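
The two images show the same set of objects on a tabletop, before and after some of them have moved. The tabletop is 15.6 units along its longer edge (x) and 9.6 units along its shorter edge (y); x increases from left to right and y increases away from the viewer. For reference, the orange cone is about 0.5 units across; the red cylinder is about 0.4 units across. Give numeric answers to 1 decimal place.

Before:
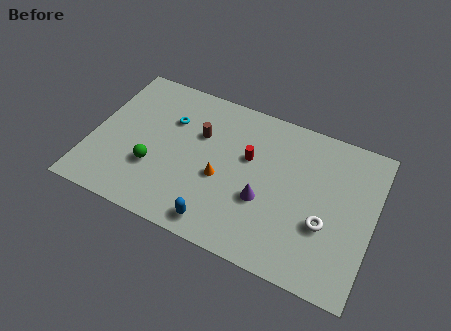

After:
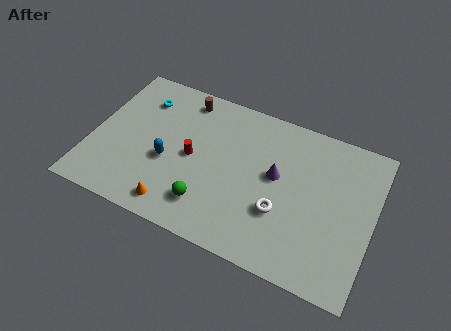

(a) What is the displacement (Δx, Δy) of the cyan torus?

(-1.7, 0.8)

From the two frames, the cyan torus sits at roughly (4.1, 6.6) before and (2.4, 7.4) after.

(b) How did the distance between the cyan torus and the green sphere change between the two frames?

+3.5

The distance was about 3.4 in the first image and 6.9 in the second, so they moved 3.5 units further apart.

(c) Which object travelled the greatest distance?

the blue capsule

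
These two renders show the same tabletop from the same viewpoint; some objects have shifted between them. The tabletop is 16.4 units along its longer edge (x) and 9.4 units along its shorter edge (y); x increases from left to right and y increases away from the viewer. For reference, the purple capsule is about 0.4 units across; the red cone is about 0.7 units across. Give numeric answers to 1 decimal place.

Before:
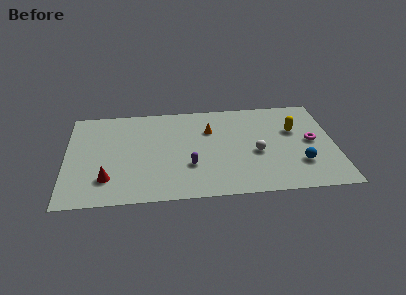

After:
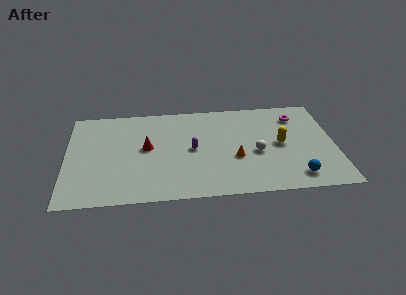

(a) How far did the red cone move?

3.7

The red cone was near (2.5, 2.3) before and (4.9, 5.1) after, so it travelled √(2.4² + 2.8²) ≈ 3.7 units.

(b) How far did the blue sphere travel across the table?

1.2

The blue sphere was near (14.2, 2.7) before and (13.9, 1.5) after, so it travelled √(0.3² + 1.2²) ≈ 1.2 units.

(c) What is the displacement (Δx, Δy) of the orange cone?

(1.5, -2.9)

From the two frames, the orange cone sits at roughly (8.8, 6.5) before and (10.3, 3.6) after.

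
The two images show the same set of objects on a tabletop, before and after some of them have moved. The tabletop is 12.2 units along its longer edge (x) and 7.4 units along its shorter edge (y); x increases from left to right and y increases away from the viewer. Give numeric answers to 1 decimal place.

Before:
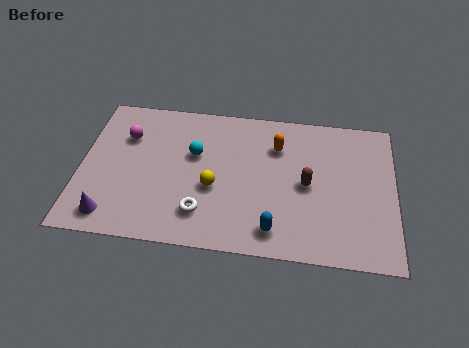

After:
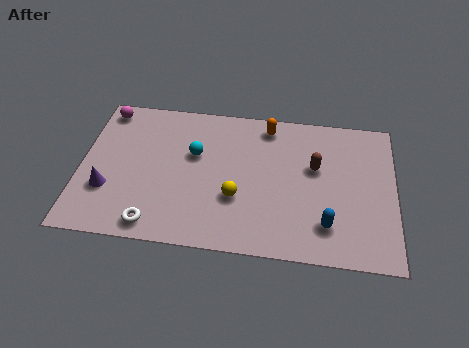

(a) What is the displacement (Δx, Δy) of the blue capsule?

(2.0, 0.5)

The blue capsule started near (7.6, 1.2) and ended near (9.6, 1.7).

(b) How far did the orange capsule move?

1.1

The orange capsule moved from about (7.6, 5.4) to (7.2, 6.4), a distance of √(0.4² + 1.0²) ≈ 1.1.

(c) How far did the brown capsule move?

0.9

The brown capsule moved from about (8.8, 3.6) to (9.1, 4.5), a distance of √(0.3² + 0.9²) ≈ 0.9.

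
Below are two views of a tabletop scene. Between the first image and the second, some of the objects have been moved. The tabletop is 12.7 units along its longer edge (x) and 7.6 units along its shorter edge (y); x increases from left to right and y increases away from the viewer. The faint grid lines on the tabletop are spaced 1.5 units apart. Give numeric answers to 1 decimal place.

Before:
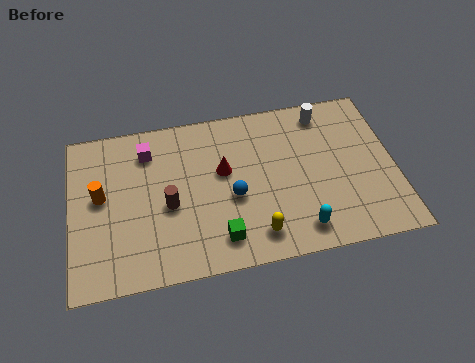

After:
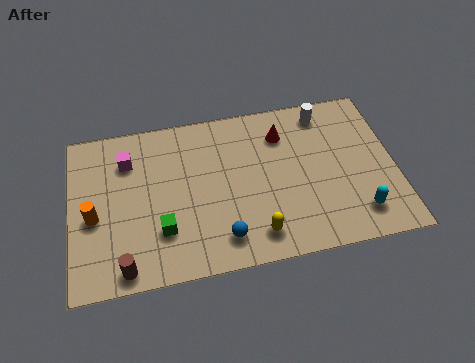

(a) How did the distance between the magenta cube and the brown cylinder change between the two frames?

+2.1

They were about 2.8 units apart before and 4.9 after — 2.1 units further apart.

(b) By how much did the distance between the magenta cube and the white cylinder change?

+0.8

They were about 7.0 units apart before and 7.8 after — 0.8 units further apart.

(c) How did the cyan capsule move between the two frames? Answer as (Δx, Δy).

(2.3, 0.3)

The cyan capsule started near (8.8, 1.2) and ended near (11.1, 1.5).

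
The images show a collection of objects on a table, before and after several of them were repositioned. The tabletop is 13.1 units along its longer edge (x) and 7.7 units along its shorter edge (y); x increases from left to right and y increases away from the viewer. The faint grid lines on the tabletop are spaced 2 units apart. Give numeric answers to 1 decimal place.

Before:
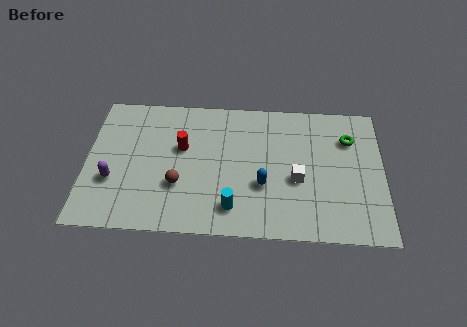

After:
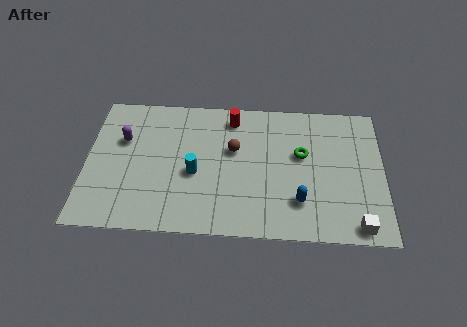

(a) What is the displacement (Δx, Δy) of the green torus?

(-2.1, -1.0)

From the two frames, the green torus sits at roughly (11.6, 5.6) before and (9.5, 4.6) after.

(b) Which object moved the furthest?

the white cube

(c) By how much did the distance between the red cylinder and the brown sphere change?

-0.3

Before: roughly 2.1 units apart; after: 1.8. That's 0.3 units closer together.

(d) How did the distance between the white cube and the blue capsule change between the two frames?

+1.2

They were about 1.6 units apart before and 2.8 after — 1.2 units further apart.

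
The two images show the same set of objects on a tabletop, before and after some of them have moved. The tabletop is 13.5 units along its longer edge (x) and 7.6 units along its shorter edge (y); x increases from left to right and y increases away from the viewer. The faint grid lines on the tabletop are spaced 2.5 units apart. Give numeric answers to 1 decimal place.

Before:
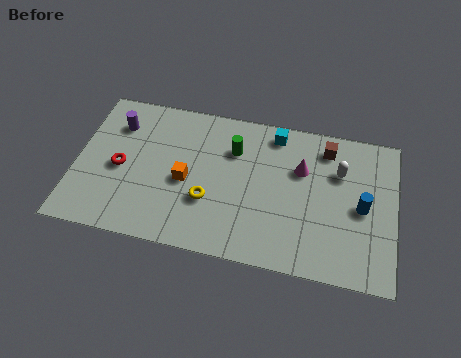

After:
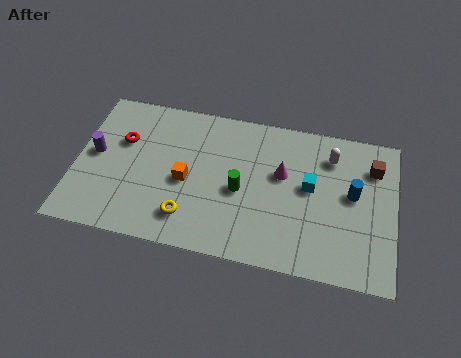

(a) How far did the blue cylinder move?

0.7

The blue cylinder moved from about (12.1, 3.6) to (11.7, 4.2), a distance of √(0.4² + 0.6²) ≈ 0.7.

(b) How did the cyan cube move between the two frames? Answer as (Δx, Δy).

(1.6, -2.4)

From the two frames, the cyan cube sits at roughly (8.3, 6.6) before and (9.9, 4.2) after.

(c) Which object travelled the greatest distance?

the cyan cube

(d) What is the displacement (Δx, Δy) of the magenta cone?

(-0.8, -0.4)

The magenta cone started near (9.5, 5.0) and ended near (8.7, 4.6).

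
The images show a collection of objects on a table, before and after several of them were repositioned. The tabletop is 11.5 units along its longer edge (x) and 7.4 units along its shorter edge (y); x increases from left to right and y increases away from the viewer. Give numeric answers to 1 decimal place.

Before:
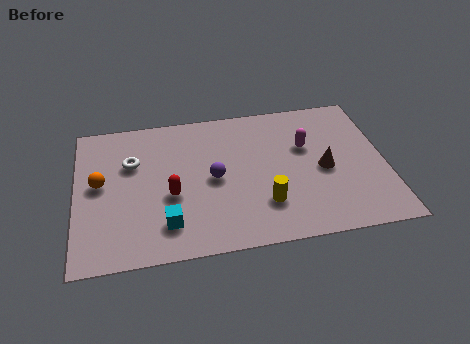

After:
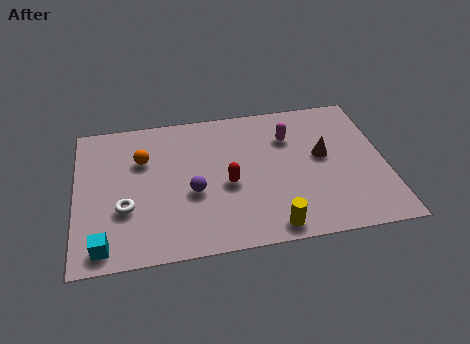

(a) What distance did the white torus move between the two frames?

2.3

The white torus was near (2.1, 4.9) before and (1.8, 2.6) after, so it travelled √(0.3² + 2.3²) ≈ 2.3 units.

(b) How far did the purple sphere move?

1.0

From (5.1, 3.6) to (4.3, 3.0), the purple sphere covered √(0.8² + 0.6²) ≈ 1.0 units.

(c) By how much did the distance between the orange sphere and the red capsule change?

+0.8

Before: roughly 2.8 units apart; after: 3.6. That's 0.8 units further apart.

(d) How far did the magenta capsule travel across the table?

0.8

The magenta capsule was near (8.6, 4.7) before and (8.0, 5.3) after, so it travelled √(0.6² + 0.6²) ≈ 0.8 units.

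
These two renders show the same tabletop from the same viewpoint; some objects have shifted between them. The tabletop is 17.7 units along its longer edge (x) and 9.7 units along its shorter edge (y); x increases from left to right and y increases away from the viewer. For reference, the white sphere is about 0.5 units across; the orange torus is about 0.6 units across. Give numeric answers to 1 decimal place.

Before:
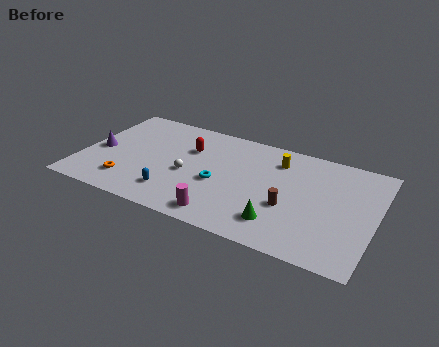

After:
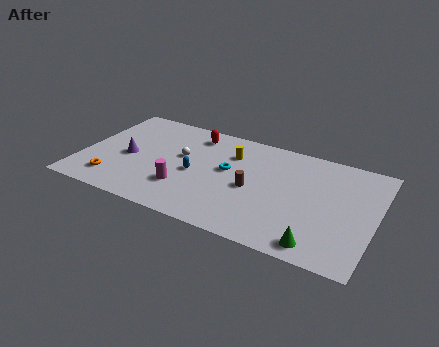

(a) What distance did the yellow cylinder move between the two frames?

2.8

From (11.6, 7.6) to (8.8, 7.1), the yellow cylinder covered √(2.8² + 0.5²) ≈ 2.8 units.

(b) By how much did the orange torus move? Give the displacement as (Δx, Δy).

(-0.9, -0.2)

From the two frames, the orange torus sits at roughly (3.1, 2.1) before and (2.2, 1.9) after.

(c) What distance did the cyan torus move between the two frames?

1.5

The cyan torus was near (8.4, 4.1) before and (8.8, 5.5) after, so it travelled √(0.4² + 1.4²) ≈ 1.5 units.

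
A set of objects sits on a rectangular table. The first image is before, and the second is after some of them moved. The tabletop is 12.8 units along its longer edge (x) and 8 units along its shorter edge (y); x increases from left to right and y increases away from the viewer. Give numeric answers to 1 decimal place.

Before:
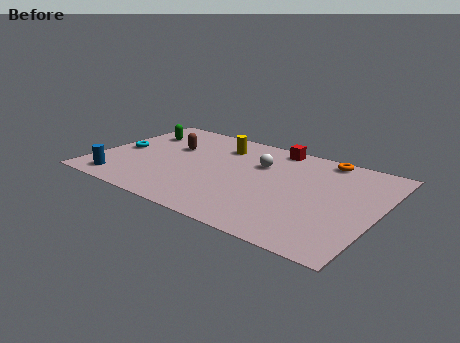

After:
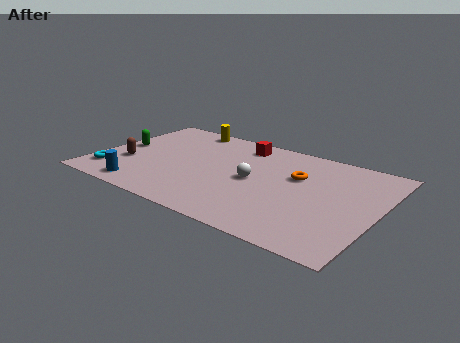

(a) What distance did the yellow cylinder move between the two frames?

2.1

The yellow cylinder was near (5.2, 6.2) before and (3.3, 7.2) after, so it travelled √(1.9² + 1.0²) ≈ 2.1 units.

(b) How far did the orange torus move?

2.3

From (9.9, 7.2) to (9.0, 5.1), the orange torus covered √(0.9² + 2.1²) ≈ 2.3 units.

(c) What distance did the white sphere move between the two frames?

1.5

From (7.2, 5.4) to (7.2, 3.9), the white sphere covered √(0.0² + 1.5²) ≈ 1.5 units.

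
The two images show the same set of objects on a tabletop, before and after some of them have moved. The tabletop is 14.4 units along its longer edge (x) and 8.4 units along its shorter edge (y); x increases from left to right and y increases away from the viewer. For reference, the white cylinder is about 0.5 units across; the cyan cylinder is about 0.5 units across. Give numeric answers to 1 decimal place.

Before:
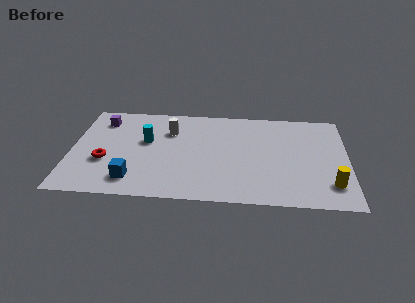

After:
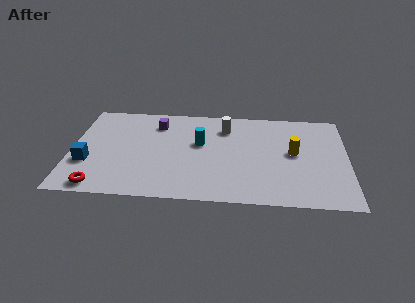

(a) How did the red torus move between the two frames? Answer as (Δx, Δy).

(-0.2, -2.2)

From the two frames, the red torus sits at roughly (1.8, 3.1) before and (1.6, 0.9) after.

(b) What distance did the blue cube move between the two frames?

2.7

From (3.3, 1.6) to (0.9, 2.9), the blue cube covered √(2.4² + 1.3²) ≈ 2.7 units.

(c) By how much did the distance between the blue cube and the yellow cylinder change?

+0.6

The distance was about 10.2 in the first image and 10.8 in the second, so they moved 0.6 units further apart.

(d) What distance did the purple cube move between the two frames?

2.9

The purple cube moved from about (1.5, 6.7) to (4.4, 6.6), a distance of √(2.9² + 0.1²) ≈ 2.9.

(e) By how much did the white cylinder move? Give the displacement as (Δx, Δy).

(2.9, 0.5)

The white cylinder started near (5.1, 6.0) and ended near (8.0, 6.5).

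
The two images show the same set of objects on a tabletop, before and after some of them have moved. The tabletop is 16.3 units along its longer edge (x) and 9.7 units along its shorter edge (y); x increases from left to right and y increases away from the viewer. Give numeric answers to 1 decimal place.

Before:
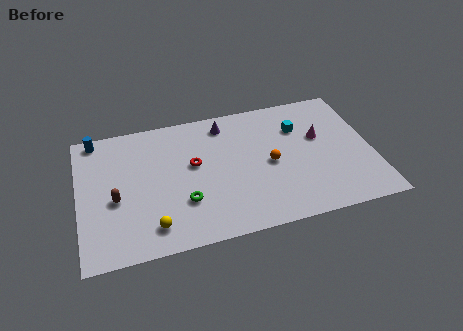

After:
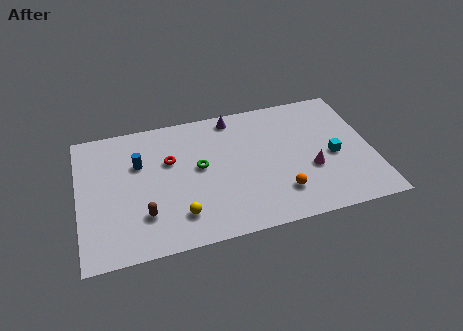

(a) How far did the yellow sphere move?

1.6

The yellow sphere was near (3.9, 1.7) before and (5.4, 2.1) after, so it travelled √(1.5² + 0.4²) ≈ 1.6 units.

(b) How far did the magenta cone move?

2.4

The magenta cone moved from about (13.5, 5.9) to (12.8, 3.6), a distance of √(0.7² + 2.3²) ≈ 2.4.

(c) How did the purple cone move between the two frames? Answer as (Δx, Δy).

(0.5, 0.4)

The purple cone started near (8.3, 8.2) and ended near (8.8, 8.6).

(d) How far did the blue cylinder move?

3.3

From (1.1, 8.8) to (3.4, 6.4), the blue cylinder covered √(2.3² + 2.4²) ≈ 3.3 units.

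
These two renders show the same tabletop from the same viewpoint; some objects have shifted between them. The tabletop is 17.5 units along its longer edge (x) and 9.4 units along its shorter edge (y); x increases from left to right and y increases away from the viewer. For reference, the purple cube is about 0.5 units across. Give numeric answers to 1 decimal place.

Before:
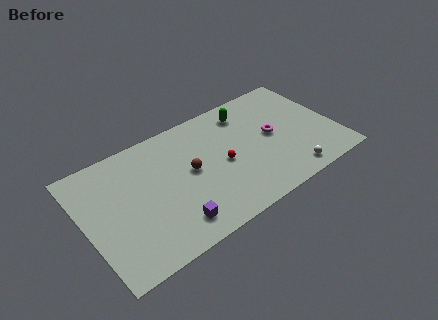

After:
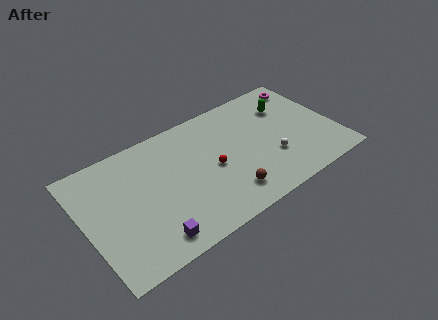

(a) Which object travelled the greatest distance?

the magenta torus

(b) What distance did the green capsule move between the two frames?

2.9

The green capsule moved from about (11.8, 7.7) to (14.6, 6.8), a distance of √(2.8² + 0.9²) ≈ 2.9.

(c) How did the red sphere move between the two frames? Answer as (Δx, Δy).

(-0.7, 0.0)

The red sphere started near (9.5, 4.4) and ended near (8.8, 4.4).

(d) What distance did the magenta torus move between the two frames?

4.3

The magenta torus was near (13.2, 4.9) before and (16.2, 8.0) after, so it travelled √(3.0² + 3.1²) ≈ 4.3 units.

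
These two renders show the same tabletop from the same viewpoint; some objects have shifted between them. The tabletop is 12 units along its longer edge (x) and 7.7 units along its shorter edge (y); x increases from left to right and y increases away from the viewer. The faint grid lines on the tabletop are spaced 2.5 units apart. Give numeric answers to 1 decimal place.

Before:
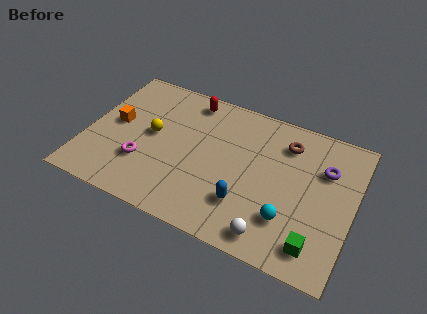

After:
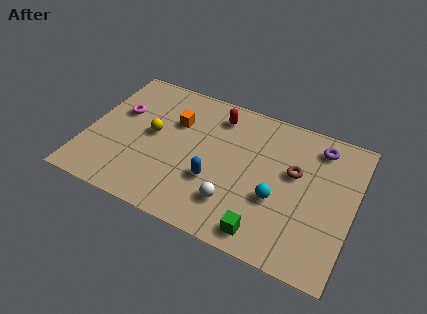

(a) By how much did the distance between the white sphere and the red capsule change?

-2.6

The distance was about 7.2 in the first image and 4.6 in the second, so they moved 2.6 units closer together.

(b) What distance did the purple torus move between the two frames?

1.2

From (10.6, 5.3) to (10.2, 6.4), the purple torus covered √(0.4² + 1.1²) ≈ 1.2 units.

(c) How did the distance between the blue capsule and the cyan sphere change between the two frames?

+0.9

The distance was about 1.9 in the first image and 2.8 in the second, so they moved 0.9 units further apart.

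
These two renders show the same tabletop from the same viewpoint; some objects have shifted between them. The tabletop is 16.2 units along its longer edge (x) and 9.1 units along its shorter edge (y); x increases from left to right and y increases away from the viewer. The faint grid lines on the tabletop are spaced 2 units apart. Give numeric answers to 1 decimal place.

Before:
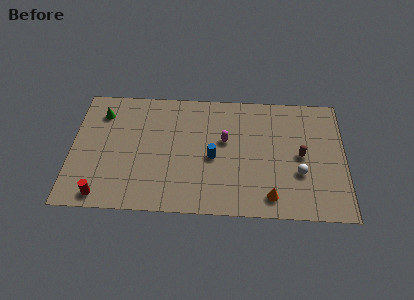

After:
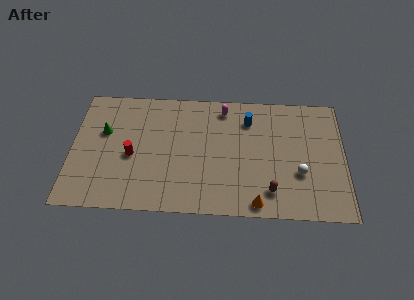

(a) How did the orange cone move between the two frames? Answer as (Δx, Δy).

(-0.8, -0.5)

The orange cone was at about (11.8, 1.4) and moved to about (11.0, 0.9).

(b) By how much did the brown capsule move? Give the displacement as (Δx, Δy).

(-1.8, -2.7)

From the two frames, the brown capsule sits at roughly (13.6, 4.5) before and (11.8, 1.8) after.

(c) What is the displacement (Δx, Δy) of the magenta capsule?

(-0.1, 2.4)

The magenta capsule was at about (9.1, 5.4) and moved to about (9.0, 7.8).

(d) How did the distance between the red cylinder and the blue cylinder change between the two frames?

+0.3

They were about 7.2 units apart before and 7.5 after — 0.3 units further apart.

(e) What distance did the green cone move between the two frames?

1.4

The green cone was near (1.7, 7.1) before and (1.9, 5.7) after, so it travelled √(0.2² + 1.4²) ≈ 1.4 units.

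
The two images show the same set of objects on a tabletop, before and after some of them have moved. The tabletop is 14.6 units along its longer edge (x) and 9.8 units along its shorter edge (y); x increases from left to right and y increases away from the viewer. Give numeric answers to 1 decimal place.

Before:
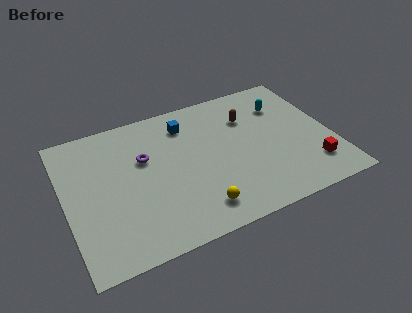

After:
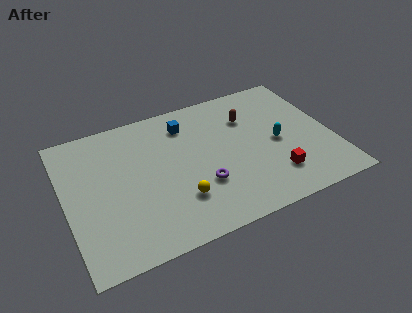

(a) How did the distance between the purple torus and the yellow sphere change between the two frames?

-3.7

Before: roughly 5.1 units apart; after: 1.4. That's 3.7 units closer together.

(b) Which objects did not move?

the brown capsule and the blue cube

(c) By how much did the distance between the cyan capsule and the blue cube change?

+0.3

Before: roughly 5.4 units apart; after: 5.7. That's 0.3 units further apart.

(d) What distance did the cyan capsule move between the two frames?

2.7

The cyan capsule was near (12.3, 7.2) before and (11.6, 4.6) after, so it travelled √(0.7² + 2.6²) ≈ 2.7 units.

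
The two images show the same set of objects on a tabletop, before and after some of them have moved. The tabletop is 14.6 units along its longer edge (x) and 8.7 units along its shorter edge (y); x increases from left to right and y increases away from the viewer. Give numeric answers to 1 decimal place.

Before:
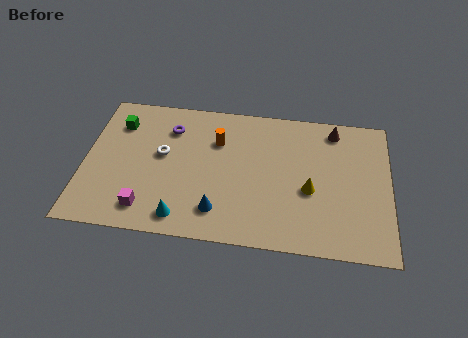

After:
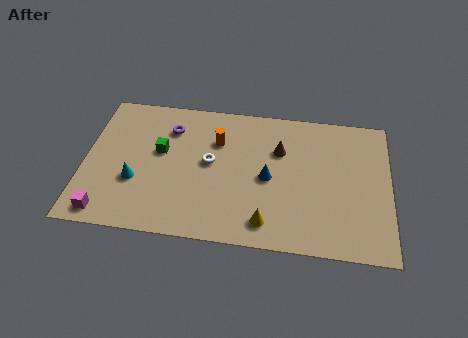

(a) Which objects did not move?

the orange cylinder and the purple torus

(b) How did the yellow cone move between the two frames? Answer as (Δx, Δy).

(-2.0, -2.2)

The yellow cone was at about (10.8, 3.6) and moved to about (8.8, 1.4).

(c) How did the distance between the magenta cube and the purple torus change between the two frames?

+1.1

Before: roughly 5.2 units apart; after: 6.3. That's 1.1 units further apart.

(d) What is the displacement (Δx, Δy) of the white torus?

(2.3, -0.2)

The white torus was at about (3.7, 4.9) and moved to about (6.0, 4.7).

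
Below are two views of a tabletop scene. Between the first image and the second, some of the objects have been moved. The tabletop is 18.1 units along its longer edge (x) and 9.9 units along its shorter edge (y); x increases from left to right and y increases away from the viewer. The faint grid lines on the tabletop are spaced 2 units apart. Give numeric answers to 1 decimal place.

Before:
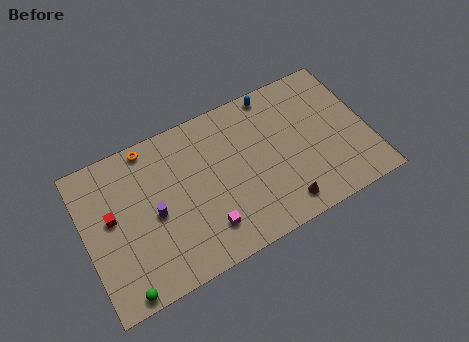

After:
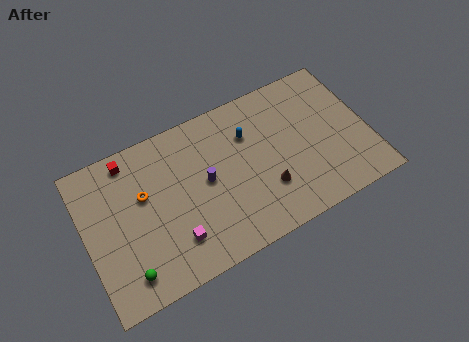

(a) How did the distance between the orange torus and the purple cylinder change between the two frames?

-0.4

The distance was about 4.4 in the first image and 4.0 in the second, so they moved 0.4 units closer together.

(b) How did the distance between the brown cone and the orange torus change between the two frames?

-2.6

They were about 10.7 units apart before and 8.1 after — 2.6 units closer together.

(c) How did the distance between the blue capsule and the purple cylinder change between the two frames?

-5.9

They were about 9.4 units apart before and 3.5 after — 5.9 units closer together.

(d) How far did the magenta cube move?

2.0

The magenta cube was near (7.3, 2.2) before and (5.3, 2.4) after, so it travelled √(2.0² + 0.2²) ≈ 2.0 units.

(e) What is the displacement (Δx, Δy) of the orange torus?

(-0.7, -2.9)

The orange torus started near (4.5, 9.0) and ended near (3.8, 6.1).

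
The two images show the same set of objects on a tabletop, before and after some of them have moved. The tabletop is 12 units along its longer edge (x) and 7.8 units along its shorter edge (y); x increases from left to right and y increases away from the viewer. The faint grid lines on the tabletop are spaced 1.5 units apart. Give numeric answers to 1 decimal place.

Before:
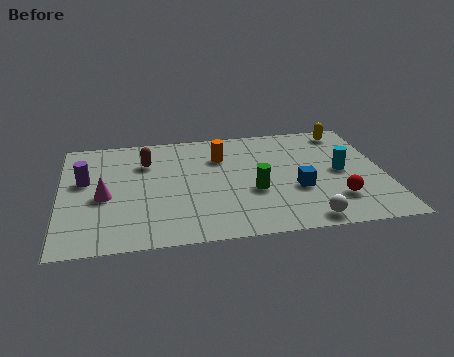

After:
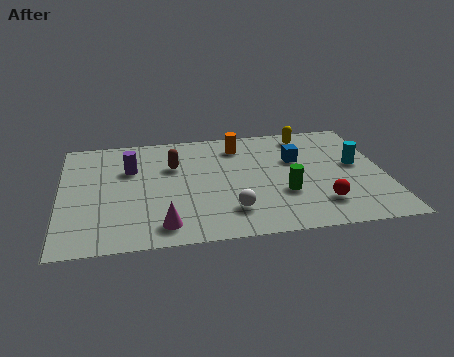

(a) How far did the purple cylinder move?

1.8

The purple cylinder moved from about (0.9, 4.6) to (2.6, 5.2), a distance of √(1.7² + 0.6²) ≈ 1.8.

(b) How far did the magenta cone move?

3.0

The magenta cone moved from about (1.6, 3.4) to (3.7, 1.2), a distance of √(2.1² + 2.2²) ≈ 3.0.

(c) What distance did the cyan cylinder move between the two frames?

0.7

From (10.4, 3.9) to (11.0, 4.3), the cyan cylinder covered √(0.6² + 0.4²) ≈ 0.7 units.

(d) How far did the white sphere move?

2.9

From (8.9, 0.8) to (6.2, 1.8), the white sphere covered √(2.7² + 1.0²) ≈ 2.9 units.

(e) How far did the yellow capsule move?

1.5

The yellow capsule was near (10.8, 6.8) before and (9.3, 6.7) after, so it travelled √(1.5² + 0.1²) ≈ 1.5 units.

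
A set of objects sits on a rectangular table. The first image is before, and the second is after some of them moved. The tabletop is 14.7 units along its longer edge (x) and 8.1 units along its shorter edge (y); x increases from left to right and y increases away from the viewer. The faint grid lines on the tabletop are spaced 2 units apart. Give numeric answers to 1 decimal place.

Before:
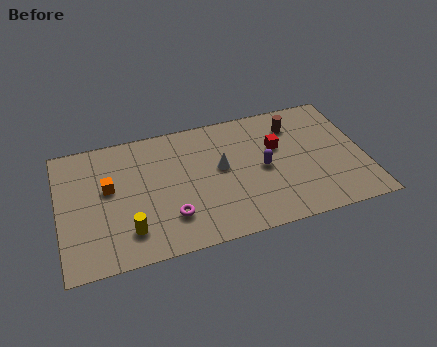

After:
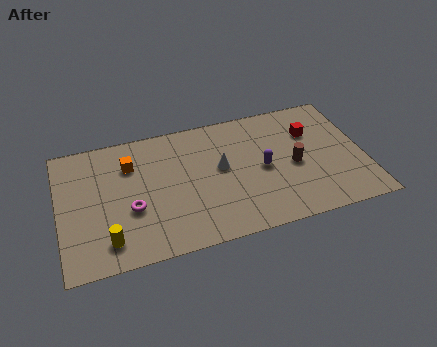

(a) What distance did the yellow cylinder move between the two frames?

1.0

The yellow cylinder was near (3.2, 1.8) before and (2.2, 1.5) after, so it travelled √(1.0² + 0.3²) ≈ 1.0 units.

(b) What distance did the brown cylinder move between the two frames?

2.6

From (11.5, 6.3) to (11.3, 3.7), the brown cylinder covered √(0.2² + 2.6²) ≈ 2.6 units.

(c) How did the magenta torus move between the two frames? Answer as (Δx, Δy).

(-1.8, 1.0)

The magenta torus started near (5.2, 2.1) and ended near (3.4, 3.1).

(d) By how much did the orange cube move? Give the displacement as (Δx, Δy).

(1.1, 1.2)

From the two frames, the orange cube sits at roughly (2.4, 4.7) before and (3.5, 5.9) after.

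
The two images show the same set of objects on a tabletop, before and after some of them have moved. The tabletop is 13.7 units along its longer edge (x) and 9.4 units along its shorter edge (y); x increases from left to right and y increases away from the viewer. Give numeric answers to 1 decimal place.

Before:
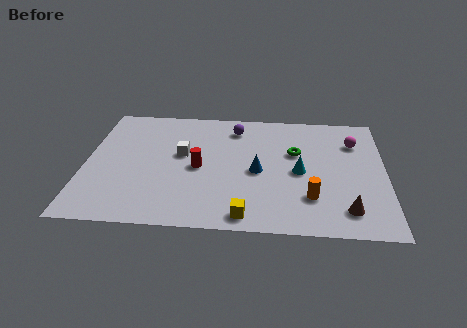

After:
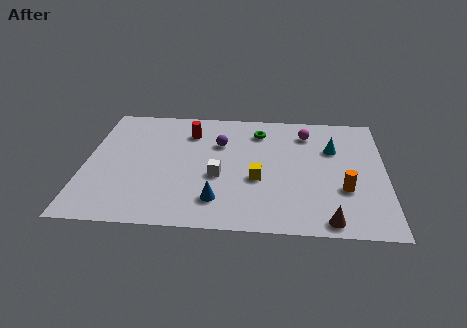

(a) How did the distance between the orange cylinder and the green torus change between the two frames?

+2.3

Before: roughly 3.5 units apart; after: 5.8. That's 2.3 units further apart.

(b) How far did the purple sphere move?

1.5

The purple sphere was near (6.8, 7.7) before and (6.1, 6.4) after, so it travelled √(0.7² + 1.3²) ≈ 1.5 units.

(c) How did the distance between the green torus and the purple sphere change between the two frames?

-1.2

They were about 3.3 units apart before and 2.1 after — 1.2 units closer together.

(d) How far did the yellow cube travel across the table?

2.7

The yellow cube moved from about (7.4, 1.0) to (7.9, 3.7), a distance of √(0.5² + 2.7²) ≈ 2.7.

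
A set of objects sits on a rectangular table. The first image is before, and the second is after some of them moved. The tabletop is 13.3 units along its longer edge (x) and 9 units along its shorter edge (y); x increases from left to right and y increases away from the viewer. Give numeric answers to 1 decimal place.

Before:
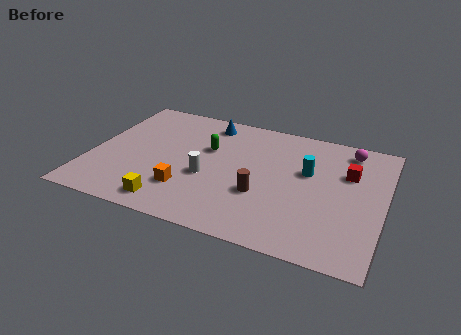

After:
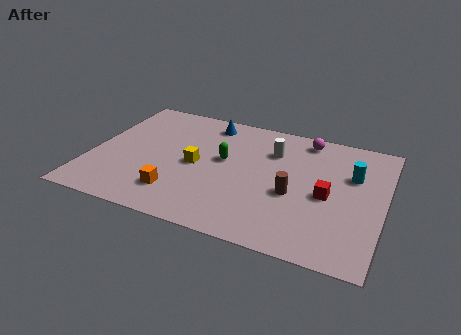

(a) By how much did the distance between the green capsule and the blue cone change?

+0.8

They were about 2.0 units apart before and 2.8 after — 0.8 units further apart.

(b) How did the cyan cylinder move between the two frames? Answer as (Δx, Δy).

(2.0, 0.4)

The cyan cylinder was at about (9.8, 5.5) and moved to about (11.8, 5.9).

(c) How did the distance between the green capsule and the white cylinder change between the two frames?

+0.4

The distance was about 2.1 in the first image and 2.5 in the second, so they moved 0.4 units further apart.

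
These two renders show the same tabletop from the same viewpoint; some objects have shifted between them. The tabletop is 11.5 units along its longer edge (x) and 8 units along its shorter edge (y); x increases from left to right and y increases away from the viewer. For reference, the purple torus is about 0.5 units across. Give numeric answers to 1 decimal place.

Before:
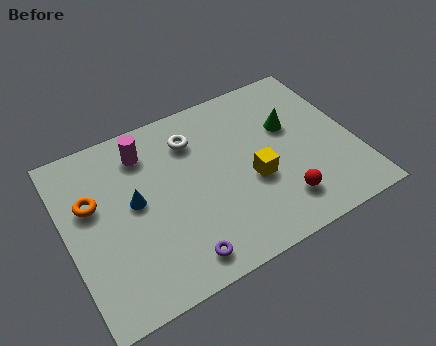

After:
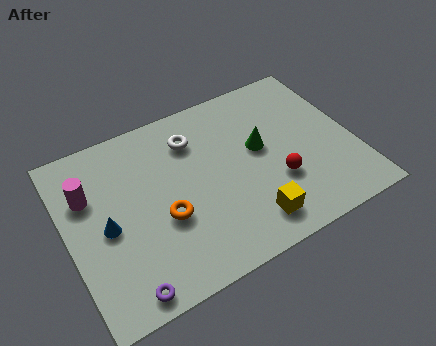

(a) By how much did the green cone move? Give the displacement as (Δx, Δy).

(-1.3, -0.5)

The green cone started near (9.1, 5.0) and ended near (7.8, 4.5).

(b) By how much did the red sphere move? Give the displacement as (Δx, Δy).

(0.0, 1.0)

From the two frames, the red sphere sits at roughly (8.2, 1.7) before and (8.2, 2.7) after.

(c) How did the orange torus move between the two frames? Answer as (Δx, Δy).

(2.6, -1.9)

From the two frames, the orange torus sits at roughly (1.1, 5.0) before and (3.7, 3.1) after.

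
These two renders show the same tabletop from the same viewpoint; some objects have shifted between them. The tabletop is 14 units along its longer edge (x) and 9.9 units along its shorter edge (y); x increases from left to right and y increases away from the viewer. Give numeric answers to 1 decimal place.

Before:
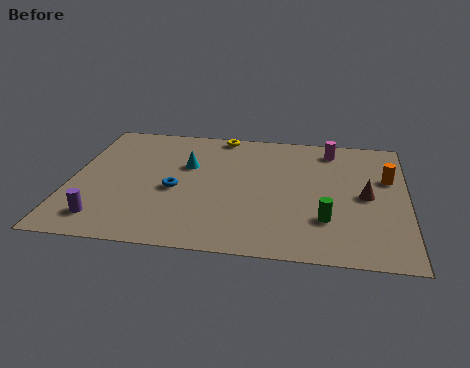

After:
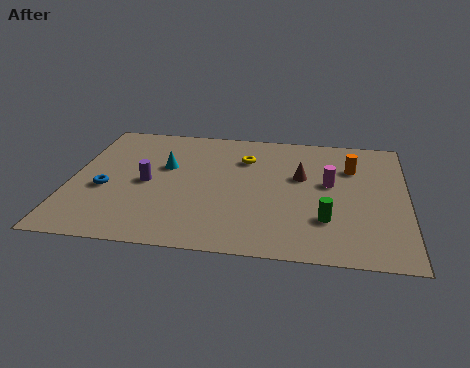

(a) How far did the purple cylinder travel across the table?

3.4

The purple cylinder moved from about (1.6, 1.7) to (3.2, 4.7), a distance of √(1.6² + 3.0²) ≈ 3.4.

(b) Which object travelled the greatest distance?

the purple cylinder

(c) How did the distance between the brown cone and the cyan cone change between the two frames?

-1.9

Before: roughly 7.6 units apart; after: 5.7. That's 1.9 units closer together.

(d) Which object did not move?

the green cylinder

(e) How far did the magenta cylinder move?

2.8

From (10.8, 8.4) to (10.8, 5.6), the magenta cylinder covered √(0.0² + 2.8²) ≈ 2.8 units.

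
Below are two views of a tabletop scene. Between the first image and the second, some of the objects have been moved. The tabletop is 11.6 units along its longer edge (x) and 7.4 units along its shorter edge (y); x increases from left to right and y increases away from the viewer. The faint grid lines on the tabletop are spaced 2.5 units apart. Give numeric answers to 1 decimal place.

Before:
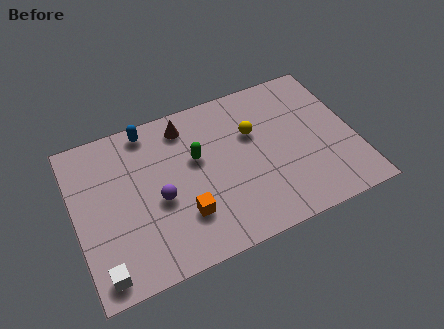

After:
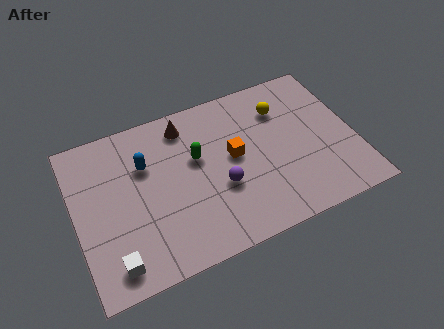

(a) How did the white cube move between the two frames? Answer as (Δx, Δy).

(0.5, 0.2)

The white cube started near (0.8, 0.9) and ended near (1.3, 1.1).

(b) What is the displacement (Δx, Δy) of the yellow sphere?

(1.3, 0.7)

From the two frames, the yellow sphere sits at roughly (7.5, 4.8) before and (8.8, 5.5) after.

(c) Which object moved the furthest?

the orange cube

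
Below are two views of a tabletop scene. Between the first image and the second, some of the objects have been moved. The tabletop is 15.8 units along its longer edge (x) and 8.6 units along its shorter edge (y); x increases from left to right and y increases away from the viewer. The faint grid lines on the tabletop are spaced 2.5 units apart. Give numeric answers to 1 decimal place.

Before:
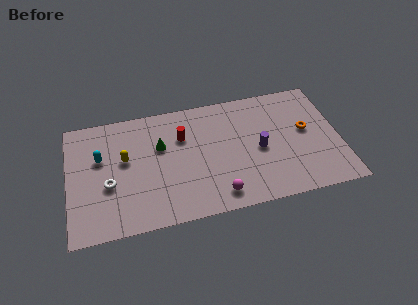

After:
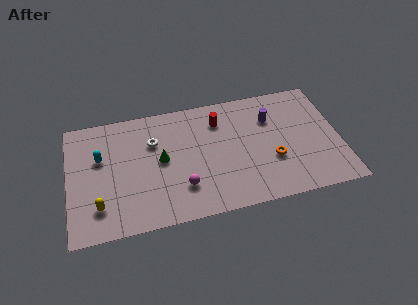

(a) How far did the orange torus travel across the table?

2.7

The orange torus was near (13.9, 4.8) before and (11.8, 3.1) after, so it travelled √(2.1² + 1.7²) ≈ 2.7 units.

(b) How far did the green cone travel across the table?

1.0

From (5.4, 5.5) to (5.4, 4.5), the green cone covered √(0.0² + 1.0²) ≈ 1.0 units.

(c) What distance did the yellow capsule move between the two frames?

3.4

The yellow capsule was near (3.3, 5.0) before and (1.7, 2.0) after, so it travelled √(1.6² + 3.0²) ≈ 3.4 units.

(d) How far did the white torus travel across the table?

3.7

The white torus was near (2.3, 3.4) before and (5.0, 5.9) after, so it travelled √(2.7² + 2.5²) ≈ 3.7 units.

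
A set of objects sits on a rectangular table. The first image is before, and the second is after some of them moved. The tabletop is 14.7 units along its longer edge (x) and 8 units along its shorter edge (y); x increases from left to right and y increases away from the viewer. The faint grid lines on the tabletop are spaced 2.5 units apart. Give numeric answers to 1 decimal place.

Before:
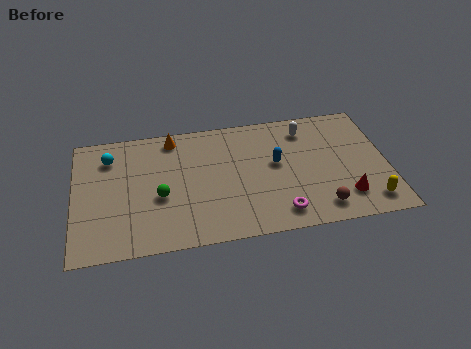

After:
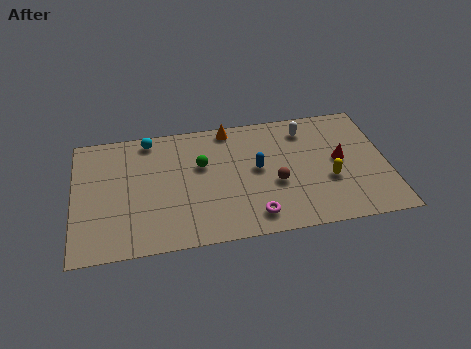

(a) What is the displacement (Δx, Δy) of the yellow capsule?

(-1.8, 1.7)

The yellow capsule was at about (13.7, 1.3) and moved to about (11.9, 3.0).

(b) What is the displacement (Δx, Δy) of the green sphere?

(2.0, 1.7)

From the two frames, the green sphere sits at roughly (4.0, 3.3) before and (6.0, 5.0) after.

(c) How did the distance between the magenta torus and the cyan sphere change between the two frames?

-1.7

They were about 9.2 units apart before and 7.5 after — 1.7 units closer together.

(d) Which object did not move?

the white capsule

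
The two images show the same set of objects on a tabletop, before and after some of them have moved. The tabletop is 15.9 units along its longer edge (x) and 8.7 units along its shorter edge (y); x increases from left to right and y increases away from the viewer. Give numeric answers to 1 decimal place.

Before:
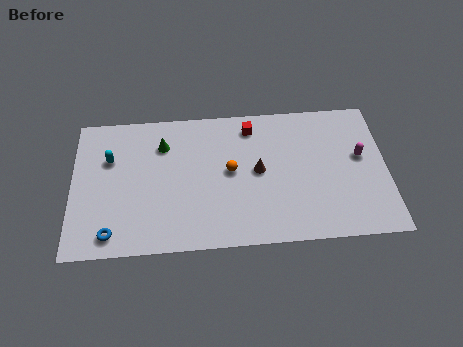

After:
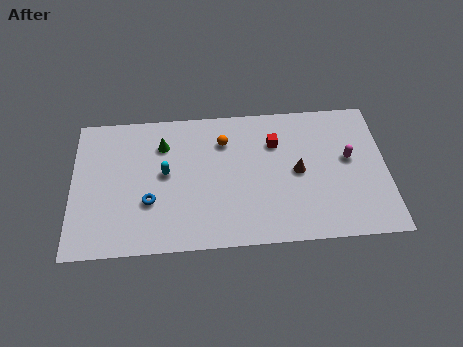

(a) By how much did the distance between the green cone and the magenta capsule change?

-0.6

The distance was about 10.1 in the first image and 9.5 in the second, so they moved 0.6 units closer together.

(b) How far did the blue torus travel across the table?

2.6

From (2.0, 1.2) to (3.9, 3.0), the blue torus covered √(1.9² + 1.8²) ≈ 2.6 units.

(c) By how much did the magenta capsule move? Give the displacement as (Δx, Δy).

(-0.6, -0.1)

From the two frames, the magenta capsule sits at roughly (14.6, 5.0) before and (14.0, 4.9) after.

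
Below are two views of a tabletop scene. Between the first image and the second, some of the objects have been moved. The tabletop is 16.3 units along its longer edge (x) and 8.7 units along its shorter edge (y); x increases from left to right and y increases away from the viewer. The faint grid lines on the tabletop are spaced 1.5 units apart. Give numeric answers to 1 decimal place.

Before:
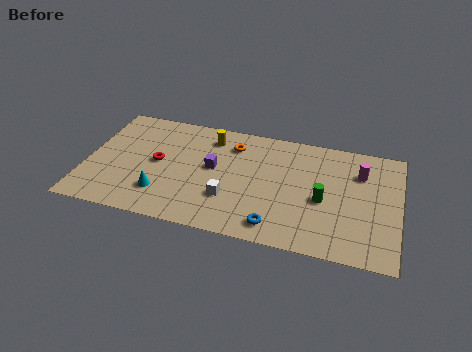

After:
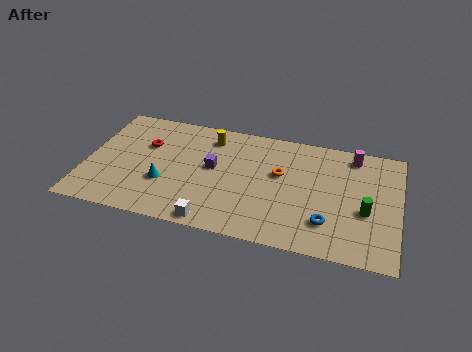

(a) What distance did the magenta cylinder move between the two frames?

1.3

The magenta cylinder was near (14.2, 6.3) before and (13.8, 7.5) after, so it travelled √(0.4² + 1.2²) ≈ 1.3 units.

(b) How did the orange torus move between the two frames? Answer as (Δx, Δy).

(2.6, -1.6)

From the two frames, the orange torus sits at roughly (7.5, 6.8) before and (10.1, 5.2) after.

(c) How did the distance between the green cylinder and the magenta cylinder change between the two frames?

+1.0

Before: roughly 3.1 units apart; after: 4.1. That's 1.0 units further apart.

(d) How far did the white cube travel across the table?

2.0

The white cube was near (7.6, 2.7) before and (6.9, 0.8) after, so it travelled √(0.7² + 1.9²) ≈ 2.0 units.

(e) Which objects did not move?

the yellow cylinder and the purple cube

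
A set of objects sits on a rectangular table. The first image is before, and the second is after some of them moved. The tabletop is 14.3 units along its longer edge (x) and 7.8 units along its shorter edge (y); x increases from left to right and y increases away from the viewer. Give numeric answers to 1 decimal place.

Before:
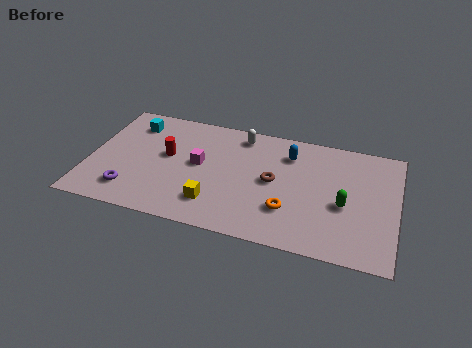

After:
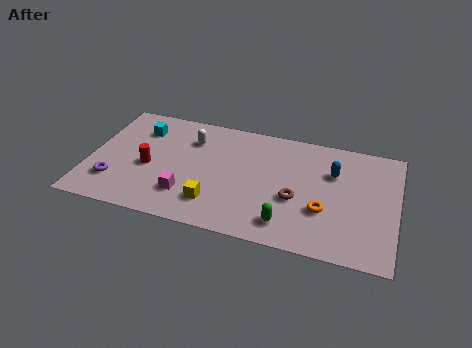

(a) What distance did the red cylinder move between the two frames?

1.3

From (3.6, 4.4) to (2.8, 3.4), the red cylinder covered √(0.8² + 1.0²) ≈ 1.3 units.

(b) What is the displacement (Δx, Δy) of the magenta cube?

(-0.4, -2.2)

The magenta cube was at about (5.1, 4.2) and moved to about (4.7, 2.0).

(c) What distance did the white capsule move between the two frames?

2.5

The white capsule was near (6.9, 6.7) before and (4.6, 5.8) after, so it travelled √(2.3² + 0.9²) ≈ 2.5 units.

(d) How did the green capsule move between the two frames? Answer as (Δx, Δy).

(-2.5, -1.9)

From the two frames, the green capsule sits at roughly (11.9, 3.3) before and (9.4, 1.4) after.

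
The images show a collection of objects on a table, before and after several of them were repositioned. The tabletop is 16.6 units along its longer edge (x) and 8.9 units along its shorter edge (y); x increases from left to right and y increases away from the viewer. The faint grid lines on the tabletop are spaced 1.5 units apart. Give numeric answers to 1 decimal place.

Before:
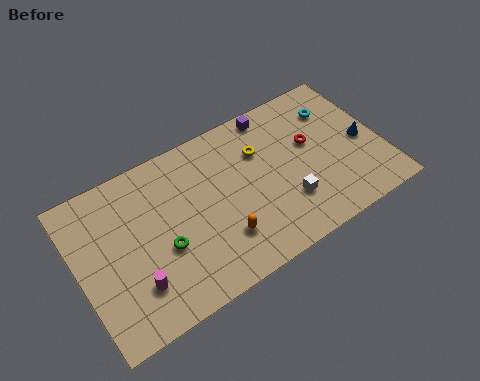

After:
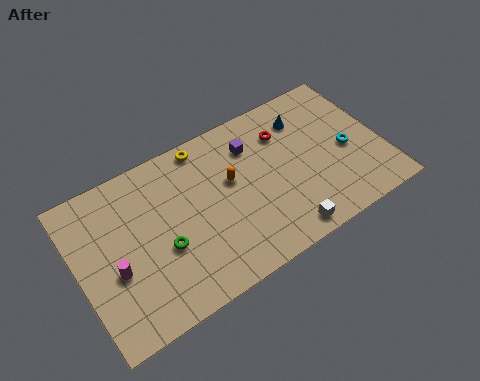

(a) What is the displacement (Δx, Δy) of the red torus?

(-1.3, 1.3)

The red torus was at about (12.9, 5.3) and moved to about (11.6, 6.6).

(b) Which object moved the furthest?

the blue cone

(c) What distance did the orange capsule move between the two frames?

3.1

The orange capsule moved from about (7.4, 2.4) to (8.4, 5.3), a distance of √(1.0² + 2.9²) ≈ 3.1.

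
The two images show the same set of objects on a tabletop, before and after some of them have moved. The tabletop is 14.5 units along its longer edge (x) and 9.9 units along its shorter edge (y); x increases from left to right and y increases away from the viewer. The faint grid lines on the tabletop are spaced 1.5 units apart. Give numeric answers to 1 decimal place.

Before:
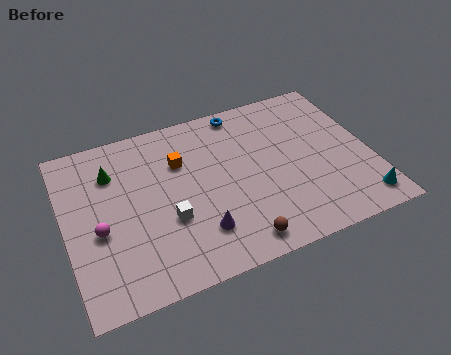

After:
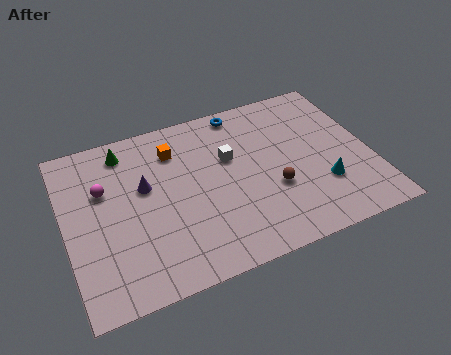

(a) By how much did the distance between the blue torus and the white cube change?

-3.9

Before: roughly 6.7 units apart; after: 2.8. That's 3.9 units closer together.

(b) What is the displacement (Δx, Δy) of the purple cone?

(-2.2, 3.5)

From the two frames, the purple cone sits at roughly (6.0, 2.4) before and (3.8, 5.9) after.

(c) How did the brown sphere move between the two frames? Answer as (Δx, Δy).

(2.0, 2.4)

The brown sphere started near (7.7, 1.2) and ended near (9.7, 3.6).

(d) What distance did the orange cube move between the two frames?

0.8

From (5.6, 6.8) to (5.4, 7.6), the orange cube covered √(0.2² + 0.8²) ≈ 0.8 units.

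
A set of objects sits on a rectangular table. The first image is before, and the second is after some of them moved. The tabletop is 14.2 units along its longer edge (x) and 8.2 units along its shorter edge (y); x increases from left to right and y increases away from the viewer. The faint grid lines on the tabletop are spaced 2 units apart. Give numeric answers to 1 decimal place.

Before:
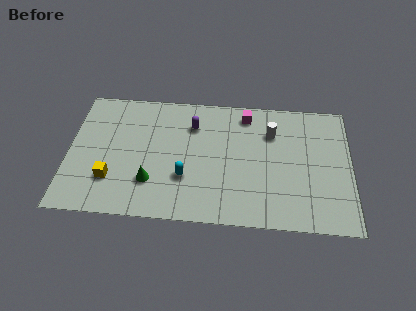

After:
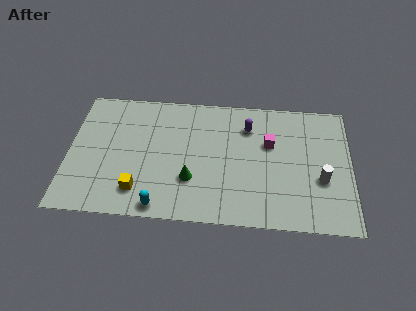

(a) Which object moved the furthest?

the white cylinder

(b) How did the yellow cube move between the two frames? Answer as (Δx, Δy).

(1.4, -0.6)

The yellow cube was at about (2.2, 2.3) and moved to about (3.6, 1.7).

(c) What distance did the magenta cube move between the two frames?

2.2

The magenta cube moved from about (8.9, 7.0) to (10.1, 5.2), a distance of √(1.2² + 1.8²) ≈ 2.2.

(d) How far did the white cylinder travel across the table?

3.8

From (10.2, 5.9) to (12.7, 3.1), the white cylinder covered √(2.5² + 2.8²) ≈ 3.8 units.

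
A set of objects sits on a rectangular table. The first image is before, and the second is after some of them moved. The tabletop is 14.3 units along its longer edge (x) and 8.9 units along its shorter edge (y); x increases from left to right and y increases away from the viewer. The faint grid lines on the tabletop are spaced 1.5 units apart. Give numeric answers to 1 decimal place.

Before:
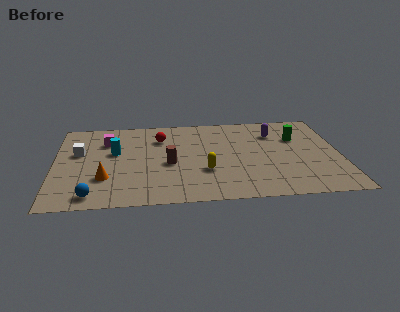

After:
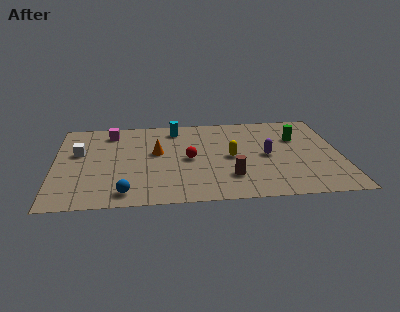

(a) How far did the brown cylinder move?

3.4

From (5.7, 3.9) to (8.7, 2.3), the brown cylinder covered √(3.0² + 1.6²) ≈ 3.4 units.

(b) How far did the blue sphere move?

1.6

The blue sphere was near (1.9, 1.1) before and (3.5, 1.2) after, so it travelled √(1.6² + 0.1²) ≈ 1.6 units.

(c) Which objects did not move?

the white cube and the green cylinder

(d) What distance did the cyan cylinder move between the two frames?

3.8

The cyan cylinder moved from about (3.0, 5.3) to (6.1, 7.5), a distance of √(3.1² + 2.2²) ≈ 3.8.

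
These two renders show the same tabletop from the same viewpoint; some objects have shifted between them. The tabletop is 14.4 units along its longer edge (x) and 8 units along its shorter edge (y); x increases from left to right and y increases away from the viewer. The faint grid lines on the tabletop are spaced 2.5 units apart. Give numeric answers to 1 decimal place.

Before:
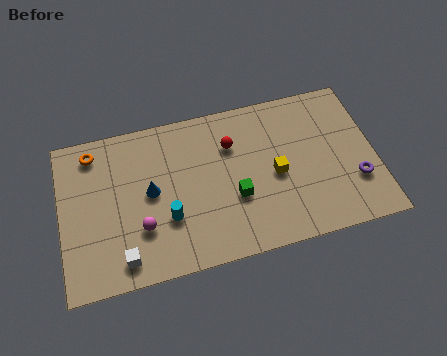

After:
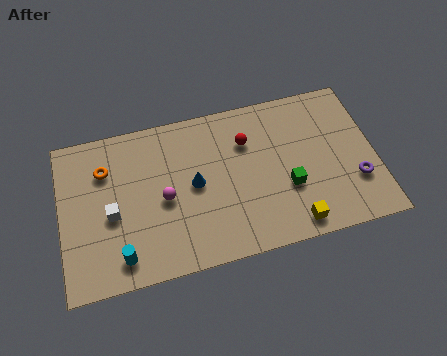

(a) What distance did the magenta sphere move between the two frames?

1.6

The magenta sphere moved from about (3.6, 2.5) to (4.7, 3.7), a distance of √(1.1² + 1.2²) ≈ 1.6.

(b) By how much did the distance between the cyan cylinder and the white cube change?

-0.4

Before: roughly 2.6 units apart; after: 2.2. That's 0.4 units closer together.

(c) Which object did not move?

the purple torus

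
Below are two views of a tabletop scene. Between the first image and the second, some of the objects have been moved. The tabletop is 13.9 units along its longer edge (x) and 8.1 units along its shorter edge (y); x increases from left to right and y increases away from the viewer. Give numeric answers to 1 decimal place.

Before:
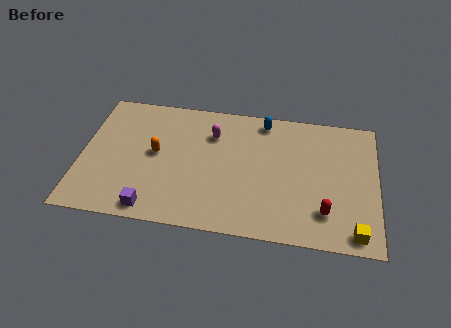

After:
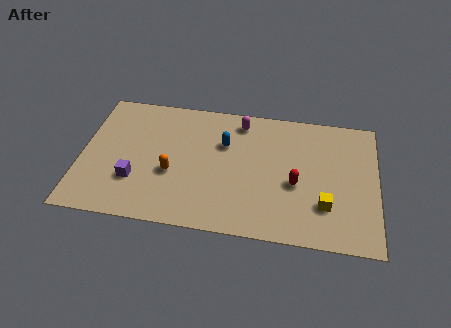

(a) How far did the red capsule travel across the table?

2.1

The red capsule was near (11.5, 1.9) before and (10.1, 3.4) after, so it travelled √(1.4² + 1.5²) ≈ 2.1 units.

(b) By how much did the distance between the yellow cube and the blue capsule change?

-1.9

The distance was about 7.6 in the first image and 5.7 in the second, so they moved 1.9 units closer together.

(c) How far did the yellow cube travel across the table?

2.0

The yellow cube was near (12.9, 0.9) before and (11.5, 2.3) after, so it travelled √(1.4² + 1.4²) ≈ 2.0 units.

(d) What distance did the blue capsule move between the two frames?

2.5

The blue capsule was near (8.5, 7.1) before and (6.7, 5.4) after, so it travelled √(1.8² + 1.7²) ≈ 2.5 units.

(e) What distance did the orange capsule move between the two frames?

1.4

The orange capsule moved from about (3.5, 4.3) to (4.3, 3.2), a distance of √(0.8² + 1.1²) ≈ 1.4.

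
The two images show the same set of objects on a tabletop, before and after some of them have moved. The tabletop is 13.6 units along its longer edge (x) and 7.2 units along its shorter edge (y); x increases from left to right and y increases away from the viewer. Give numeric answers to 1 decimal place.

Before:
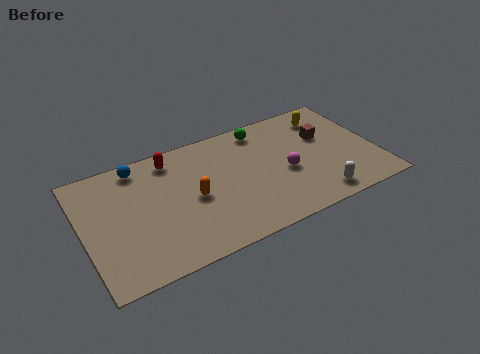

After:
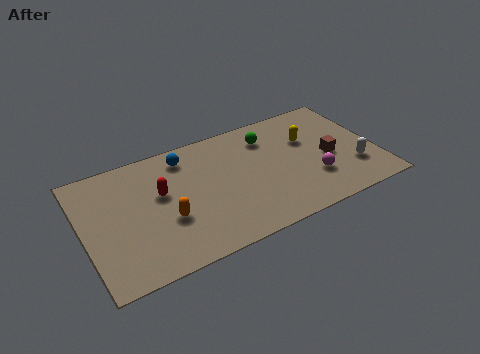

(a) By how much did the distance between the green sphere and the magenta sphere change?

+0.6

The distance was about 3.2 in the first image and 3.8 in the second, so they moved 0.6 units further apart.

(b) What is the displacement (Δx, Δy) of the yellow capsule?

(-1.1, -1.1)

The yellow capsule started near (11.7, 5.8) and ended near (10.6, 4.7).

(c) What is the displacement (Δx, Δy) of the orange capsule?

(-1.3, -0.7)

The orange capsule was at about (5.0, 3.4) and moved to about (3.7, 2.7).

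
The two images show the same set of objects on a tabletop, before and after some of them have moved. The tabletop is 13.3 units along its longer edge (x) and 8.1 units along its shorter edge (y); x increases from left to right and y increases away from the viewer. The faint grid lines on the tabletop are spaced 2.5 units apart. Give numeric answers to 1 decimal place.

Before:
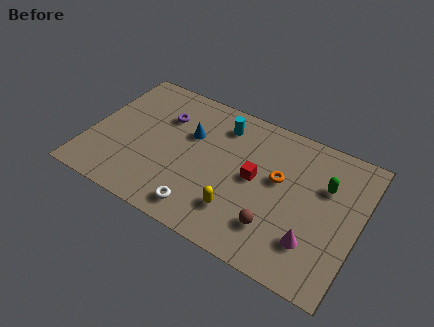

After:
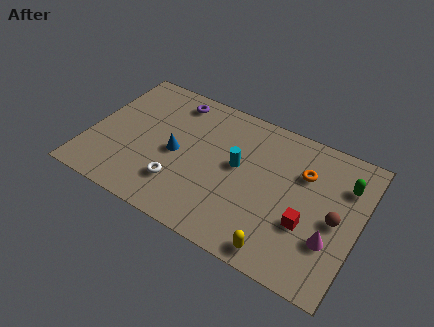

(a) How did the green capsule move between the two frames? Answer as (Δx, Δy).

(0.9, 0.5)

The green capsule started near (11.5, 5.4) and ended near (12.4, 5.9).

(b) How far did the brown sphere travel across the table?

3.2

The brown sphere moved from about (9.5, 2.0) to (12.2, 3.8), a distance of √(2.7² + 1.8²) ≈ 3.2.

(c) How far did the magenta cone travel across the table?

0.9

The magenta cone moved from about (11.3, 2.1) to (12.1, 2.6), a distance of √(0.8² + 0.5²) ≈ 0.9.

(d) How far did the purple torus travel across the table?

1.2

The purple torus was near (3.4, 5.7) before and (3.7, 6.9) after, so it travelled √(0.3² + 1.2²) ≈ 1.2 units.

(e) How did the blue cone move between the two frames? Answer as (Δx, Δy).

(-0.5, -1.4)

The blue cone was at about (4.8, 5.2) and moved to about (4.3, 3.8).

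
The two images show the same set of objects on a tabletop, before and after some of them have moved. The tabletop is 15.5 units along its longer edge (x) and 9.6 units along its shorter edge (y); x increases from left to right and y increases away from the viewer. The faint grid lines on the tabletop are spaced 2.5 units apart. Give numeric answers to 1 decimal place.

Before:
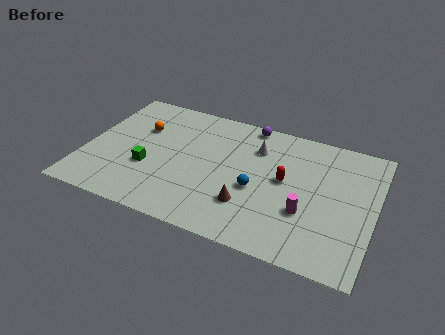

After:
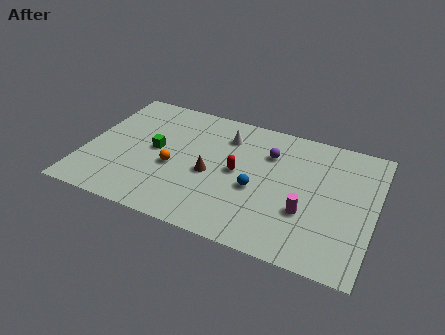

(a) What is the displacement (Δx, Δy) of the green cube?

(0.2, 1.5)

The green cube was at about (3.5, 3.5) and moved to about (3.7, 5.0).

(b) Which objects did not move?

the blue sphere and the magenta cylinder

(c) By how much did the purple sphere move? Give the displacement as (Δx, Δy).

(1.3, -1.9)

From the two frames, the purple sphere sits at roughly (8.4, 8.8) before and (9.7, 6.9) after.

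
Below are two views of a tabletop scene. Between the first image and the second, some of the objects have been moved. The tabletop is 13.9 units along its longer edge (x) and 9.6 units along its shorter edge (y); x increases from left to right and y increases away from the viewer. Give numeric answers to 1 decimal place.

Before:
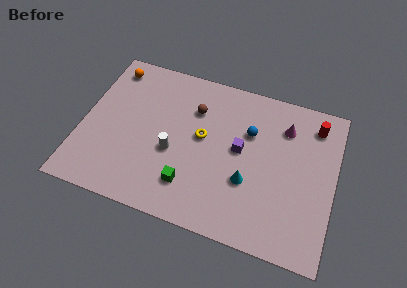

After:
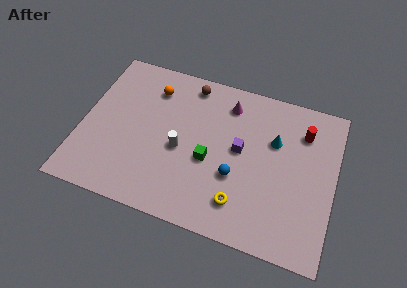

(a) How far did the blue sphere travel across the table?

2.9

The blue sphere was near (9.1, 6.4) before and (8.6, 3.5) after, so it travelled √(0.5² + 2.9²) ≈ 2.9 units.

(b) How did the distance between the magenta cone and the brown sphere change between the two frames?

-2.7

They were about 5.0 units apart before and 2.3 after — 2.7 units closer together.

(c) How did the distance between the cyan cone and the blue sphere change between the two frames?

+0.4

Before: roughly 3.0 units apart; after: 3.4. That's 0.4 units further apart.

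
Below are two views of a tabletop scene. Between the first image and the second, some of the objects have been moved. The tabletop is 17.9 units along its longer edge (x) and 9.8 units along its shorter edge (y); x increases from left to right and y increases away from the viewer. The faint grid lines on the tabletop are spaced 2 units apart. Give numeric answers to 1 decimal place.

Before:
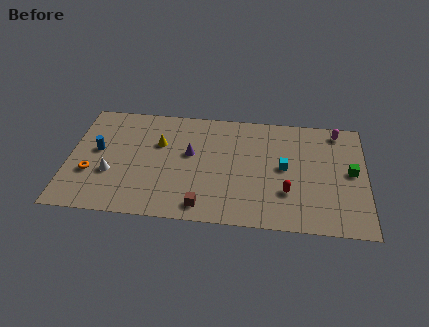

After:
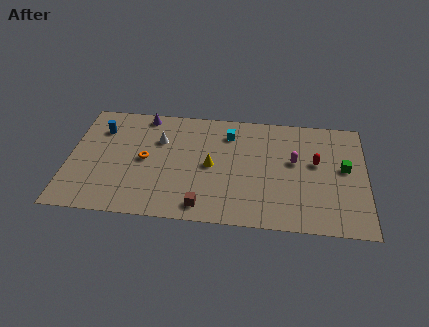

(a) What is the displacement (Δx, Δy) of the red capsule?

(1.7, 2.7)

The red capsule started near (13.2, 3.0) and ended near (14.9, 5.7).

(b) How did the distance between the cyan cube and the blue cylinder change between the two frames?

-3.5

Before: roughly 11.3 units apart; after: 7.8. That's 3.5 units closer together.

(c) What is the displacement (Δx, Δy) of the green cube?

(-0.4, 0.3)

The green cube started near (17.0, 5.1) and ended near (16.6, 5.4).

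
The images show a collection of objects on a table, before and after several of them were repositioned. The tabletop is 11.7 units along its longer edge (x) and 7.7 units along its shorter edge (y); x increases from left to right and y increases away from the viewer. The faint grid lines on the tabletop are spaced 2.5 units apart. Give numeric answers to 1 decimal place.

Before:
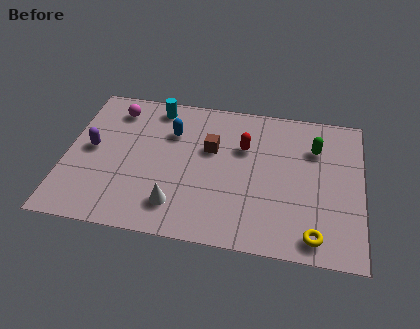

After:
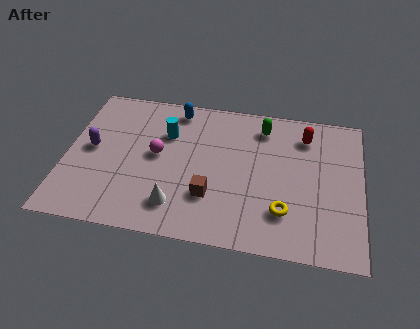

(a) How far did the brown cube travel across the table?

2.5

From (5.7, 4.8) to (5.8, 2.3), the brown cube covered √(0.1² + 2.5²) ≈ 2.5 units.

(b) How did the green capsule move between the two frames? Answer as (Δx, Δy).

(-2.1, 0.8)

From the two frames, the green capsule sits at roughly (9.8, 5.5) before and (7.7, 6.3) after.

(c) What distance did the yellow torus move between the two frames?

1.6

The yellow torus was near (9.9, 1.0) before and (8.7, 2.0) after, so it travelled √(1.2² + 1.0²) ≈ 1.6 units.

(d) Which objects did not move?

the white cone and the purple capsule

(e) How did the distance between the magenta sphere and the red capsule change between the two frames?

+0.8

The distance was about 5.3 in the first image and 6.1 in the second, so they moved 0.8 units further apart.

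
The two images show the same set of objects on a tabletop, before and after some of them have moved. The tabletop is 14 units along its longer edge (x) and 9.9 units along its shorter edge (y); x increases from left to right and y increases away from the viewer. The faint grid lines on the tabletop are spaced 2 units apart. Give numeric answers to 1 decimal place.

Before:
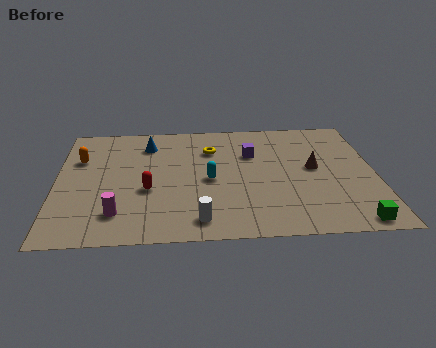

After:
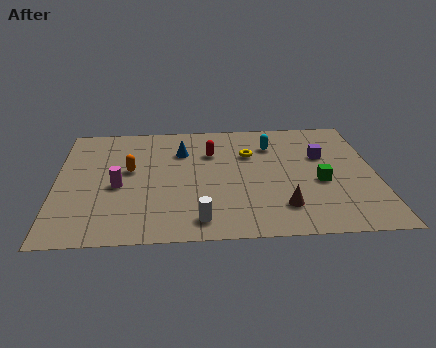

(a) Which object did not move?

the white cylinder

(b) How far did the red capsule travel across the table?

4.1

From (4.0, 3.9) to (6.8, 6.9), the red capsule covered √(2.8² + 3.0²) ≈ 4.1 units.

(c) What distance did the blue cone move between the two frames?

1.7

From (4.0, 7.8) to (5.5, 7.1), the blue cone covered √(1.5² + 0.7²) ≈ 1.7 units.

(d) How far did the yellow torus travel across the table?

1.8

From (6.8, 7.2) to (8.5, 6.7), the yellow torus covered √(1.7² + 0.5²) ≈ 1.8 units.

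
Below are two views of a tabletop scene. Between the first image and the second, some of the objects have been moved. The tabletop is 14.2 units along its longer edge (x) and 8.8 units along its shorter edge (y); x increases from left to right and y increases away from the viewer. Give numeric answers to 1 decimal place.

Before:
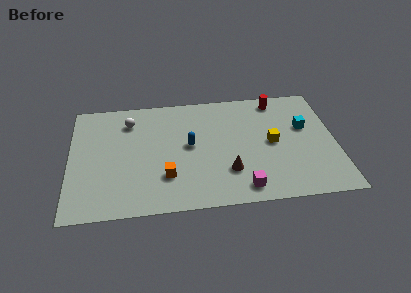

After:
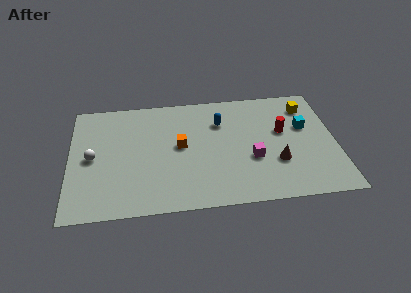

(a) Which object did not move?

the cyan cube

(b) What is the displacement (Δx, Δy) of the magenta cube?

(0.6, 2.1)

The magenta cube started near (9.1, 1.2) and ended near (9.7, 3.3).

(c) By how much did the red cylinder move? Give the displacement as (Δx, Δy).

(0.2, -2.5)

The red cylinder was at about (11.2, 7.7) and moved to about (11.4, 5.2).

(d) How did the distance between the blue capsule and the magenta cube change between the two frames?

-1.0

The distance was about 4.4 in the first image and 3.4 in the second, so they moved 1.0 units closer together.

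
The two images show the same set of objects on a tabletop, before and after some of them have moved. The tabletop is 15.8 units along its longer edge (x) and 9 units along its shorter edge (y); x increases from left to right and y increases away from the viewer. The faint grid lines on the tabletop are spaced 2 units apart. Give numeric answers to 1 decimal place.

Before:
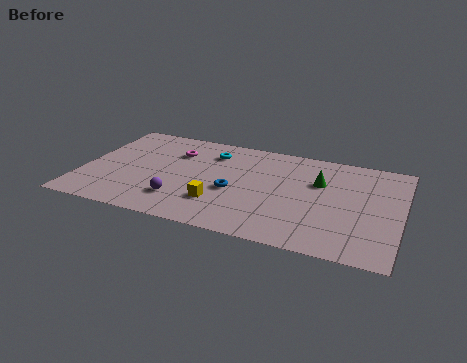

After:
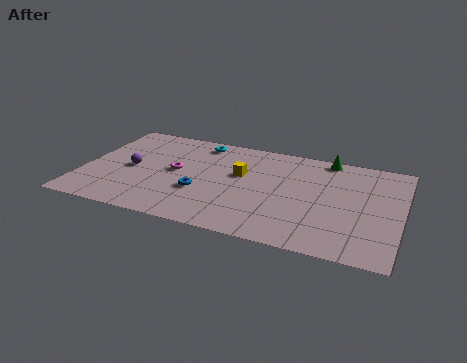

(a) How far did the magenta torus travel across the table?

1.8

The magenta torus was near (4.4, 6.5) before and (4.6, 4.7) after, so it travelled √(0.2² + 1.8²) ≈ 1.8 units.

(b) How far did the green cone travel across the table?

2.3

The green cone was near (11.7, 5.9) before and (11.9, 8.2) after, so it travelled √(0.2² + 2.3²) ≈ 2.3 units.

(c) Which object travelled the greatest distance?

the purple sphere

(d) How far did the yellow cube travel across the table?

3.0

The yellow cube moved from about (7.0, 2.5) to (7.8, 5.4), a distance of √(0.8² + 2.9²) ≈ 3.0.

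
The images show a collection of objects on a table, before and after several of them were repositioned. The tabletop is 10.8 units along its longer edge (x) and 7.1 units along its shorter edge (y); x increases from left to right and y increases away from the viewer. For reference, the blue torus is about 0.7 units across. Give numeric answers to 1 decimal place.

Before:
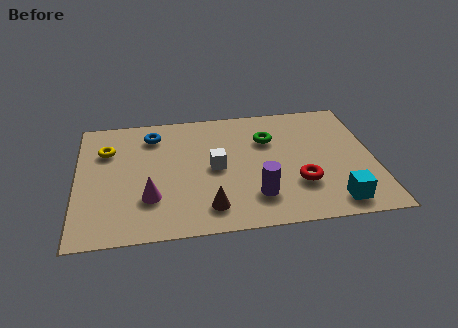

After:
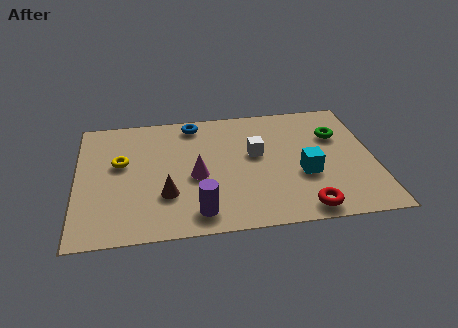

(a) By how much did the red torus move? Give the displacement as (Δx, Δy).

(0.1, -1.4)

The red torus was at about (8.0, 2.2) and moved to about (8.1, 0.8).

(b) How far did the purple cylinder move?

2.2

The purple cylinder moved from about (6.4, 1.7) to (4.3, 1.1), a distance of √(2.1² + 0.6²) ≈ 2.2.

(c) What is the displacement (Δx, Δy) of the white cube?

(1.5, 0.6)

The white cube started near (5.0, 3.5) and ended near (6.5, 4.1).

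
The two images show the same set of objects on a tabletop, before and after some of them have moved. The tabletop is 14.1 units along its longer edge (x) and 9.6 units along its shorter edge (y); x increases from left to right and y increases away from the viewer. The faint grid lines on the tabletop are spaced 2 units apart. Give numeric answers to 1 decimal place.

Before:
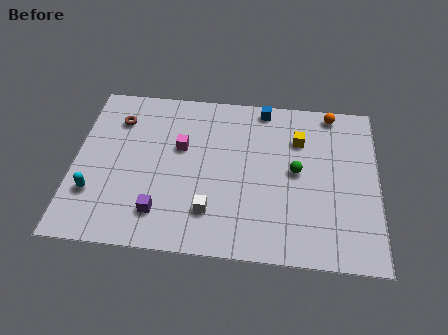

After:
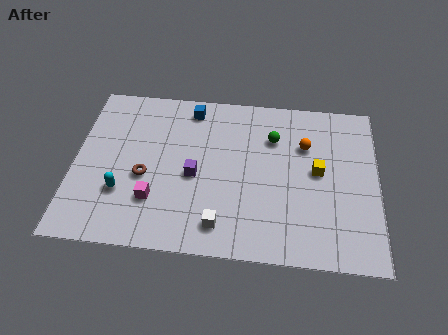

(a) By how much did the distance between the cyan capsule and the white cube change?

-0.6

The distance was about 5.4 in the first image and 4.8 in the second, so they moved 0.6 units closer together.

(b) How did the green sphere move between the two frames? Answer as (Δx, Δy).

(-1.1, 1.9)

The green sphere was at about (10.3, 5.0) and moved to about (9.2, 6.9).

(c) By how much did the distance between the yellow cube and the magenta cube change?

+2.3

Before: roughly 5.6 units apart; after: 7.9. That's 2.3 units further apart.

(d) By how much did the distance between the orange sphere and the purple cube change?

-4.7

They were about 10.3 units apart before and 5.6 after — 4.7 units closer together.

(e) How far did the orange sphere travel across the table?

2.4

From (11.9, 8.7) to (10.7, 6.6), the orange sphere covered √(1.2² + 2.1²) ≈ 2.4 units.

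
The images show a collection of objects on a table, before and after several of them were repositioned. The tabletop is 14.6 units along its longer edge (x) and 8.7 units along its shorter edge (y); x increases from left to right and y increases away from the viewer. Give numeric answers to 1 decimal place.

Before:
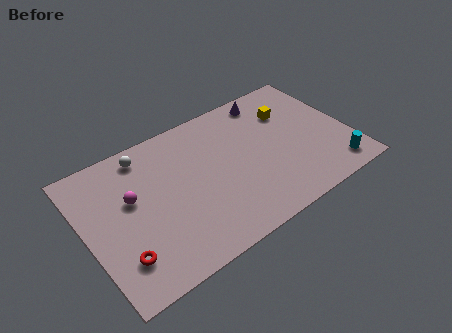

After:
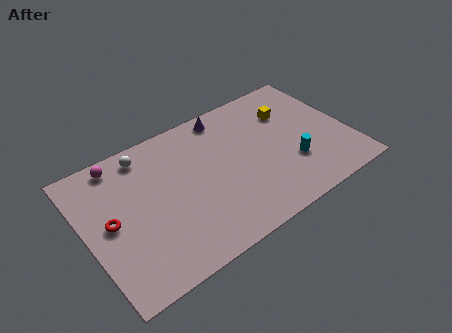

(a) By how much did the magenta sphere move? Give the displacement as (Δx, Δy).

(-0.3, 2.5)

The magenta sphere started near (2.6, 5.2) and ended near (2.3, 7.7).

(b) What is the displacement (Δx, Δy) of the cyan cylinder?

(-2.1, 1.5)

From the two frames, the cyan cylinder sits at roughly (13.3, 1.3) before and (11.2, 2.8) after.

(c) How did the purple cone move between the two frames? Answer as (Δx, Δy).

(-2.5, 0.1)

From the two frames, the purple cone sits at roughly (10.8, 7.6) before and (8.3, 7.7) after.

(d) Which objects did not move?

the white sphere and the yellow cube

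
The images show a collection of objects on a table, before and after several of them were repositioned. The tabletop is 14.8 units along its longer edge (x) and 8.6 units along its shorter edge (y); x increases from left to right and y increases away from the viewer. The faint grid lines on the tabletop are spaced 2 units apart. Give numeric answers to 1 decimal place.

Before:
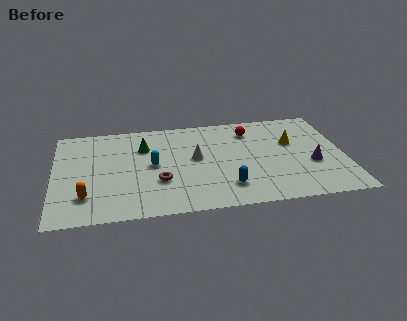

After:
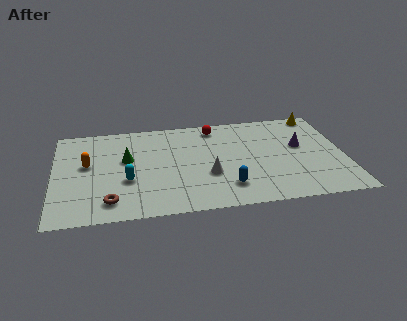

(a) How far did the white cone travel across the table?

1.7

The white cone was near (7.2, 4.7) before and (7.8, 3.1) after, so it travelled √(0.6² + 1.6²) ≈ 1.7 units.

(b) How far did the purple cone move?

1.8

From (13.1, 3.3) to (12.6, 5.0), the purple cone covered √(0.5² + 1.7²) ≈ 1.8 units.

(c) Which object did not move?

the blue capsule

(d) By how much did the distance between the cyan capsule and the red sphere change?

+0.6

The distance was about 5.6 in the first image and 6.2 in the second, so they moved 0.6 units further apart.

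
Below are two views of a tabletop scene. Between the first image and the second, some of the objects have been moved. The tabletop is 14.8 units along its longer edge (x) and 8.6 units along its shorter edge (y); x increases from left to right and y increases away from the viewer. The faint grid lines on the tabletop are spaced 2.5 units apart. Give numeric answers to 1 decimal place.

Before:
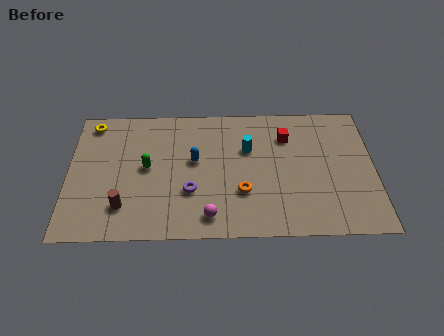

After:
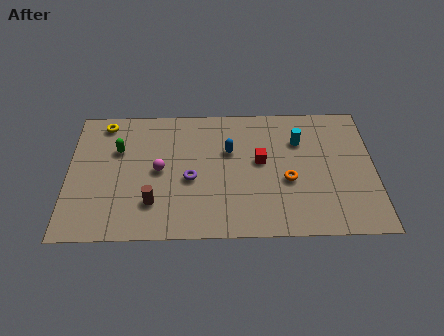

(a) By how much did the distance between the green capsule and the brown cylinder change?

+1.2

Before: roughly 2.7 units apart; after: 3.9. That's 1.2 units further apart.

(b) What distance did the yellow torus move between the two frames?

0.6

The yellow torus moved from about (1.1, 7.5) to (1.7, 7.5), a distance of √(0.6² + 0.0²) ≈ 0.6.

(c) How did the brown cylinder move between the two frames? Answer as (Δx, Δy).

(1.4, 0.2)

The brown cylinder started near (2.7, 2.0) and ended near (4.1, 2.2).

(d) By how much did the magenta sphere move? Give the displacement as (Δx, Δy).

(-2.4, 3.0)

The magenta sphere started near (6.8, 1.3) and ended near (4.4, 4.3).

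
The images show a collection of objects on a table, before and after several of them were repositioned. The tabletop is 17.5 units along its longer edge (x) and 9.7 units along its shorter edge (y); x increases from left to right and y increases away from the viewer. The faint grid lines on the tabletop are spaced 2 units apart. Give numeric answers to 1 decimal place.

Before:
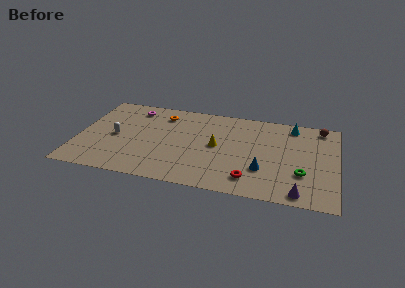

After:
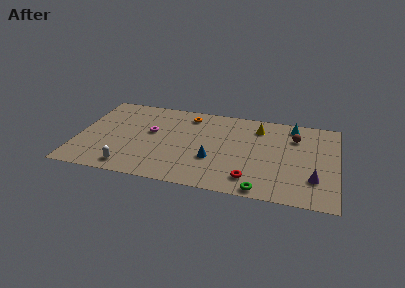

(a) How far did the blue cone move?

3.4

From (12.6, 3.0) to (9.2, 3.4), the blue cone covered √(3.4² + 0.4²) ≈ 3.4 units.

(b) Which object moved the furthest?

the yellow cone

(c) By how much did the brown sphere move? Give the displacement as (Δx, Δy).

(-1.7, -1.5)

The brown sphere was at about (16.3, 8.6) and moved to about (14.6, 7.1).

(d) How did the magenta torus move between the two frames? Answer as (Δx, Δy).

(1.4, -2.5)

The magenta torus was at about (3.5, 8.1) and moved to about (4.9, 5.6).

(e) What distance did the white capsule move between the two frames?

3.5

The white capsule moved from about (2.5, 4.6) to (3.7, 1.3), a distance of √(1.2² + 3.3²) ≈ 3.5.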